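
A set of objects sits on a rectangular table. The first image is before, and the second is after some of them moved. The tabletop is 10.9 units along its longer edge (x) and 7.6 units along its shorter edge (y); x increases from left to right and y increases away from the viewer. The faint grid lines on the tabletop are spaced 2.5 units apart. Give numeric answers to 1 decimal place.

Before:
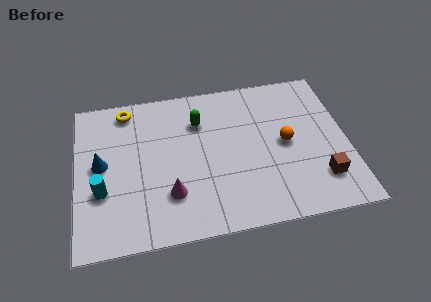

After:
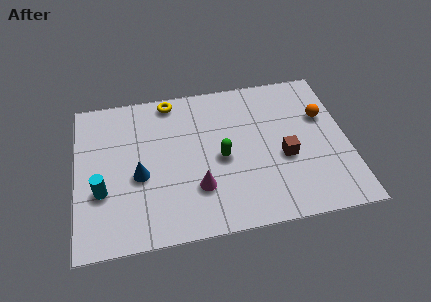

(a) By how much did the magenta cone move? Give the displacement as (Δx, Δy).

(1.1, 0.1)

The magenta cone was at about (3.7, 2.1) and moved to about (4.8, 2.2).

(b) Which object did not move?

the cyan cylinder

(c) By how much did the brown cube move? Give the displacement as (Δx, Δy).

(-1.4, 1.3)

The brown cube started near (9.7, 1.8) and ended near (8.3, 3.1).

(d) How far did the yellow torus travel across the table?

1.8

The yellow torus moved from about (2.1, 6.6) to (3.9, 6.8), a distance of √(1.8² + 0.2²) ≈ 1.8.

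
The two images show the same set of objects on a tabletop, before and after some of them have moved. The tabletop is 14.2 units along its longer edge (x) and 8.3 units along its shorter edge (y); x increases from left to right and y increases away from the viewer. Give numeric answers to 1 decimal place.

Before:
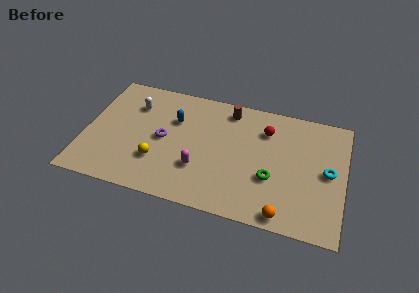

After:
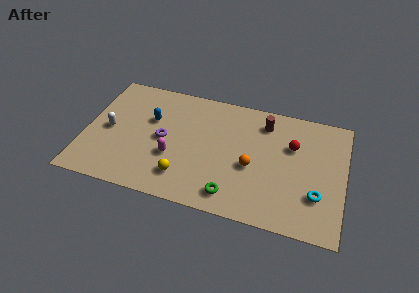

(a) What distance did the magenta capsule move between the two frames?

1.6

From (6.4, 2.6) to (4.9, 3.0), the magenta capsule covered √(1.5² + 0.4²) ≈ 1.6 units.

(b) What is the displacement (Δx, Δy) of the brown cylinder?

(2.0, -0.4)

The brown cylinder started near (7.7, 7.1) and ended near (9.7, 6.7).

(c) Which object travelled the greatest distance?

the orange sphere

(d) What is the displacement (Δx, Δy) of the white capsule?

(-1.2, -2.1)

The white capsule was at about (2.5, 6.1) and moved to about (1.3, 4.0).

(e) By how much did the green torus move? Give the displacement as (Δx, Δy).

(-2.0, -1.7)

The green torus was at about (10.3, 3.0) and moved to about (8.3, 1.3).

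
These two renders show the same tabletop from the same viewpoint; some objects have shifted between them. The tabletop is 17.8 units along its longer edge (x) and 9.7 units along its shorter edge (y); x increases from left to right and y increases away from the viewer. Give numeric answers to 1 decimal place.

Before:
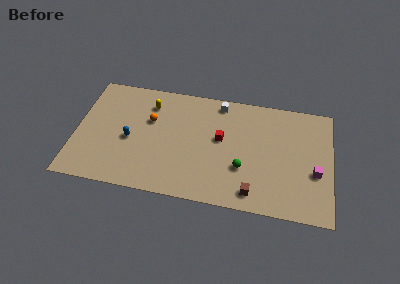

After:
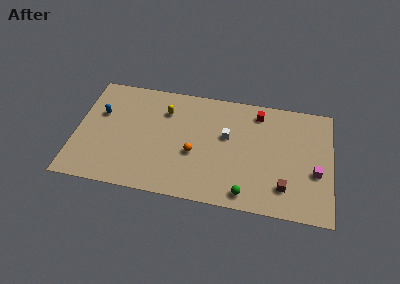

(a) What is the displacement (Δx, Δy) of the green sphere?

(0.3, -2.1)

From the two frames, the green sphere sits at roughly (11.7, 3.3) before and (12.0, 1.2) after.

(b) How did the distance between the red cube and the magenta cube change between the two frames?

-0.8

The distance was about 6.8 in the first image and 6.0 in the second, so they moved 0.8 units closer together.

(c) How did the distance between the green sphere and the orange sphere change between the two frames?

-2.6

Before: roughly 7.2 units apart; after: 4.6. That's 2.6 units closer together.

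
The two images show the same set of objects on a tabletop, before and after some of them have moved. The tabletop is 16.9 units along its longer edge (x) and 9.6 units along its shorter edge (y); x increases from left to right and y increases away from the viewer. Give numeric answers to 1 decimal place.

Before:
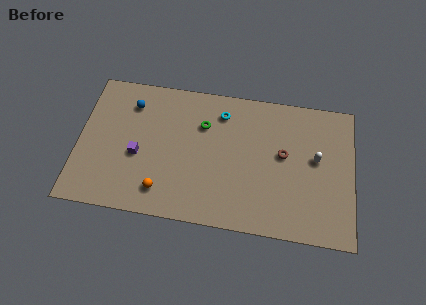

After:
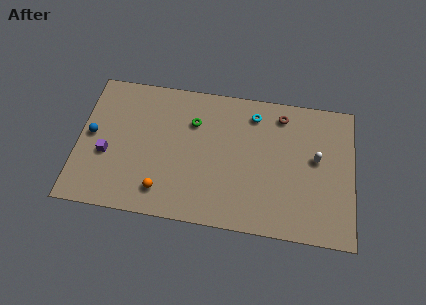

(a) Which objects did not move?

the orange sphere and the white capsule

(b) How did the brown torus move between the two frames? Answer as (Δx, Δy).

(-0.2, 2.7)

The brown torus started near (12.6, 5.4) and ended near (12.4, 8.1).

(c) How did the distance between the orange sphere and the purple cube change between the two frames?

+1.3

Before: roughly 2.7 units apart; after: 4.0. That's 1.3 units further apart.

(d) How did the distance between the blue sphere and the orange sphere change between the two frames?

-0.6

Before: roughly 6.1 units apart; after: 5.5. That's 0.6 units closer together.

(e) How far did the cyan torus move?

2.0

The cyan torus moved from about (8.7, 7.7) to (10.7, 7.9), a distance of √(2.0² + 0.2²) ≈ 2.0.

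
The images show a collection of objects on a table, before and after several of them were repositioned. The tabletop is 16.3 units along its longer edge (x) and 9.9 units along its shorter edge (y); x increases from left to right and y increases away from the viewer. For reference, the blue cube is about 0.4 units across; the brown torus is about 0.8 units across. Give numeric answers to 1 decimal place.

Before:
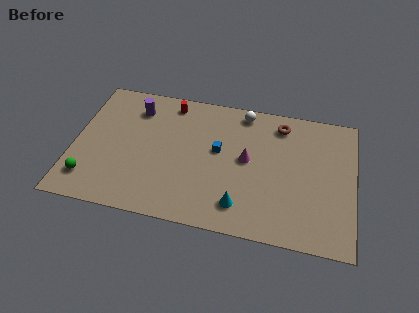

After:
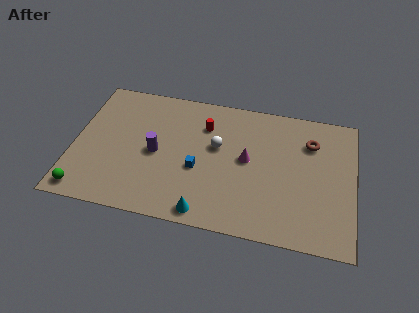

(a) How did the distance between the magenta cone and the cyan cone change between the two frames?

+1.4

They were about 3.4 units apart before and 4.8 after — 1.4 units further apart.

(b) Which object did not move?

the magenta cone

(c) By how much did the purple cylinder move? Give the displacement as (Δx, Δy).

(1.4, -3.1)

From the two frames, the purple cylinder sits at roughly (3.4, 7.8) before and (4.8, 4.7) after.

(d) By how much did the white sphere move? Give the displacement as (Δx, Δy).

(-1.4, -2.9)

From the two frames, the white sphere sits at roughly (9.7, 8.8) before and (8.3, 5.9) after.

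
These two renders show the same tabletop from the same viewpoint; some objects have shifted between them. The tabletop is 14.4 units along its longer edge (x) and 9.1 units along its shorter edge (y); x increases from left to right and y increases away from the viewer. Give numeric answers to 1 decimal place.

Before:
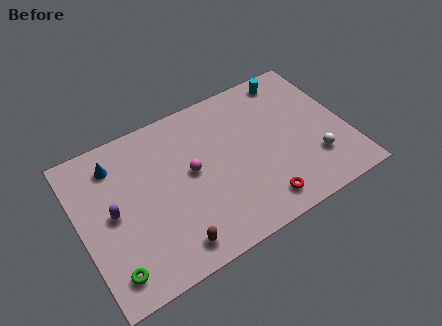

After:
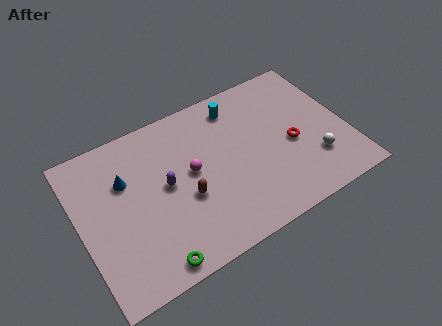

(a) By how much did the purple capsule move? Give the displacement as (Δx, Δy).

(2.9, 0.2)

From the two frames, the purple capsule sits at roughly (1.7, 4.6) before and (4.6, 4.8) after.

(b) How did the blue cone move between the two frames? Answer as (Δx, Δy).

(0.4, -1.2)

The blue cone started near (2.2, 7.3) and ended near (2.6, 6.1).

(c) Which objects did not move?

the white sphere and the magenta sphere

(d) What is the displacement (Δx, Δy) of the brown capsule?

(1.1, 2.3)

The brown capsule was at about (4.4, 1.3) and moved to about (5.5, 3.6).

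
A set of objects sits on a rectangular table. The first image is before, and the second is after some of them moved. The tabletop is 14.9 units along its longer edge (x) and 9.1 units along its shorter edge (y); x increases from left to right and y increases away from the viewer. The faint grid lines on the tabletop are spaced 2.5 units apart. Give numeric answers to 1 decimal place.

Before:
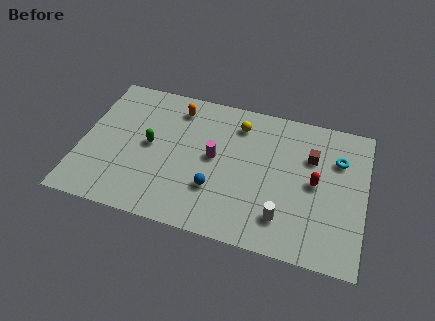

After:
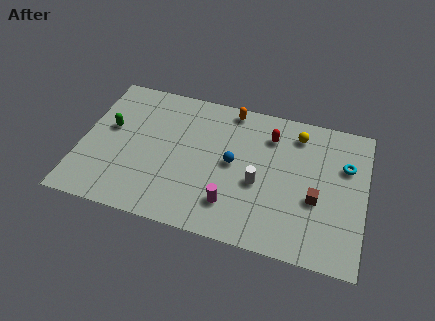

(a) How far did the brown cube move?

2.6

The brown cube moved from about (12.0, 6.2) to (12.4, 3.6), a distance of √(0.4² + 2.6²) ≈ 2.6.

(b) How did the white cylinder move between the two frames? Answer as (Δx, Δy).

(-1.4, 1.8)

The white cylinder started near (10.8, 2.0) and ended near (9.4, 3.8).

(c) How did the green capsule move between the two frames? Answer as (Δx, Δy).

(-2.2, 0.6)

From the two frames, the green capsule sits at roughly (3.6, 4.7) before and (1.4, 5.3) after.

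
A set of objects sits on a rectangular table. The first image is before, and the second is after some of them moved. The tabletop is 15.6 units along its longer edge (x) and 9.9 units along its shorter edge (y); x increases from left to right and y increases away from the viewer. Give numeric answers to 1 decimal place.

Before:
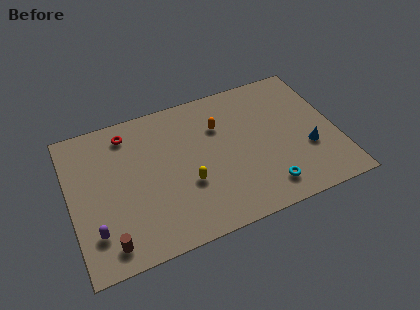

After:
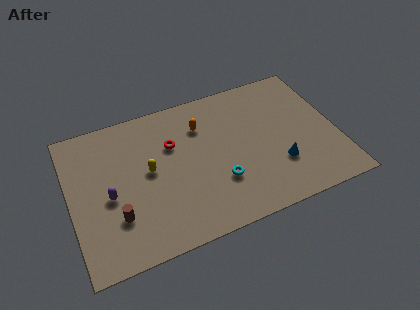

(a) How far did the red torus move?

3.0

From (3.6, 8.3) to (6.1, 6.6), the red torus covered √(2.5² + 1.7²) ≈ 3.0 units.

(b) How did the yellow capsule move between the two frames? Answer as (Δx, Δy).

(-2.1, 1.7)

The yellow capsule was at about (6.7, 3.6) and moved to about (4.6, 5.3).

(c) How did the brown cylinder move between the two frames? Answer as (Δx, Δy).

(0.6, 1.5)

The brown cylinder was at about (1.9, 1.4) and moved to about (2.5, 2.9).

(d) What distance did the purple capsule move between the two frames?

2.2

The purple capsule moved from about (1.2, 2.4) to (2.2, 4.4), a distance of √(1.0² + 2.0²) ≈ 2.2.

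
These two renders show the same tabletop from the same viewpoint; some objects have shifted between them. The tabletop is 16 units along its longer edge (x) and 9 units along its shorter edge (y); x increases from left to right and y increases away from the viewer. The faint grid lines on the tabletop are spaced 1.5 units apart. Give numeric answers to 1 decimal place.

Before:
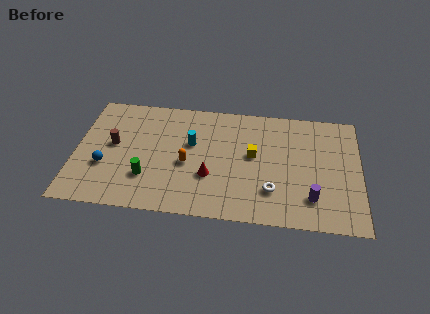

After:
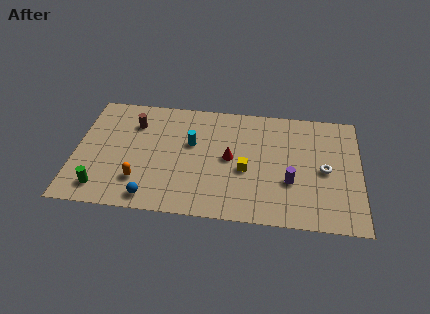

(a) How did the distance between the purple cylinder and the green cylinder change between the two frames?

+1.4

Before: roughly 9.2 units apart; after: 10.6. That's 1.4 units further apart.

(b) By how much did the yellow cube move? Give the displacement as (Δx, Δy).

(-0.4, -1.2)

The yellow cube started near (10.0, 5.0) and ended near (9.6, 3.8).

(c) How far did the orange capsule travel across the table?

3.1

From (6.3, 3.9) to (3.7, 2.3), the orange capsule covered √(2.6² + 1.6²) ≈ 3.1 units.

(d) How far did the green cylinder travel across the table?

2.7

The green cylinder was near (4.1, 2.6) before and (1.6, 1.5) after, so it travelled √(2.5² + 1.1²) ≈ 2.7 units.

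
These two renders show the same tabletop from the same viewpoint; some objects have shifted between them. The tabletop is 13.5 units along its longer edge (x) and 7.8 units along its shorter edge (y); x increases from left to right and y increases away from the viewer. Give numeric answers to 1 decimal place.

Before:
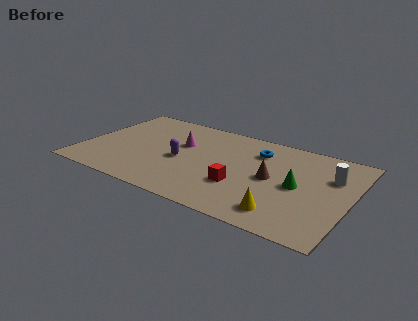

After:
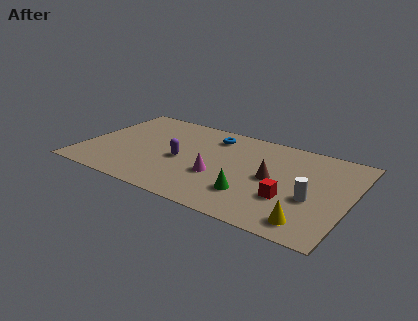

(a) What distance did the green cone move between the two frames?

2.7

The green cone was near (10.9, 3.8) before and (8.8, 2.1) after, so it travelled √(2.1² + 1.7²) ≈ 2.7 units.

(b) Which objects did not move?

the brown cone and the purple capsule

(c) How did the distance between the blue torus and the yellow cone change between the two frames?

+2.7

The distance was about 4.9 in the first image and 7.6 in the second, so they moved 2.7 units further apart.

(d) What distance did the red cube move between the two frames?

2.4

The red cube moved from about (8.2, 2.6) to (10.6, 2.6), a distance of √(2.4² + 0.0²) ≈ 2.4.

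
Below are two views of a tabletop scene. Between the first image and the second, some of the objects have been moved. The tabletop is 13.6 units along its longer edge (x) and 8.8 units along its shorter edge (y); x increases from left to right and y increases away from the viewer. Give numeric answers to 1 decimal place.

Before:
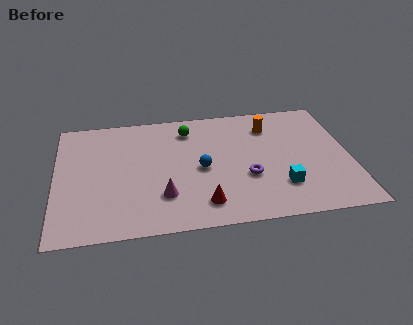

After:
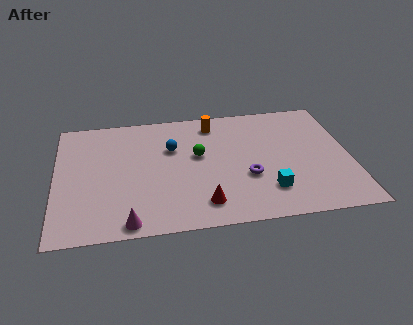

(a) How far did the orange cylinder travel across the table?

2.7

The orange cylinder was near (10.0, 6.8) before and (7.4, 7.4) after, so it travelled √(2.6² + 0.6²) ≈ 2.7 units.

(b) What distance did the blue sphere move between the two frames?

2.1

From (6.7, 4.1) to (5.4, 5.8), the blue sphere covered √(1.3² + 1.7²) ≈ 2.1 units.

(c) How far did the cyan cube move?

0.6

From (10.3, 2.3) to (9.7, 2.1), the cyan cube covered √(0.6² + 0.2²) ≈ 0.6 units.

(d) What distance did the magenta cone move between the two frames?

2.3

The magenta cone moved from about (4.9, 2.4) to (3.3, 0.8), a distance of √(1.6² + 1.6²) ≈ 2.3.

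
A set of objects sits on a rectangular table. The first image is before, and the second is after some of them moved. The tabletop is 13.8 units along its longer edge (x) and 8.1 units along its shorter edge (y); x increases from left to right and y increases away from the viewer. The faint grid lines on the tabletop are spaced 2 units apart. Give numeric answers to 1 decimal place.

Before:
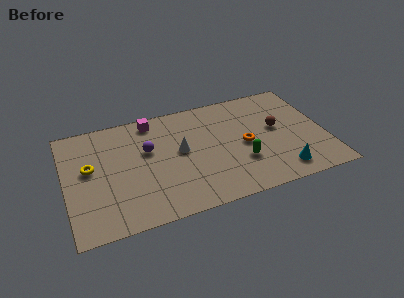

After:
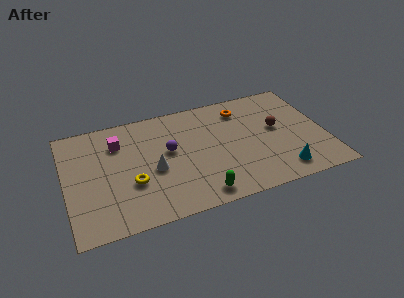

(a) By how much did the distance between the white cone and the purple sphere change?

-0.4

They were about 1.8 units apart before and 1.4 after — 0.4 units closer together.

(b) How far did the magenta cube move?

2.2

The magenta cube was near (4.8, 7.1) before and (2.9, 6.0) after, so it travelled √(1.9² + 1.1²) ≈ 2.2 units.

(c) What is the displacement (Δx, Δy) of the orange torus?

(0.1, 2.7)

The orange torus was at about (9.5, 3.8) and moved to about (9.6, 6.5).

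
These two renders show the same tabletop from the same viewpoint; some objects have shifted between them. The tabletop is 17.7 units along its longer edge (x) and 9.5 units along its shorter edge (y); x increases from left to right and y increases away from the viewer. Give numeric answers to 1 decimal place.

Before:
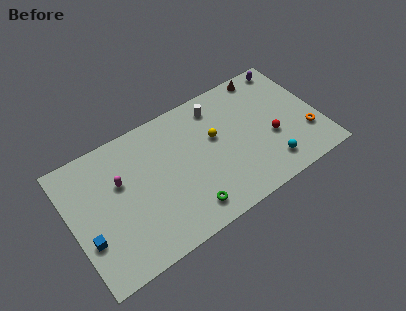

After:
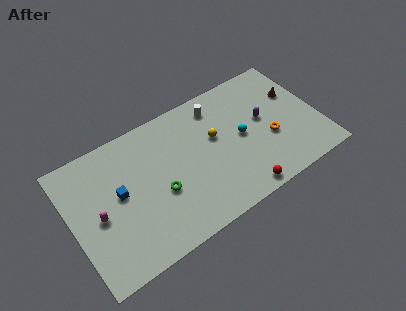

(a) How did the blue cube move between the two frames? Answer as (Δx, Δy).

(2.5, 2.0)

From the two frames, the blue cube sits at roughly (0.9, 3.2) before and (3.4, 5.2) after.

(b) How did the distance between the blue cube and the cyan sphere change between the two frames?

-4.1

Before: roughly 12.9 units apart; after: 8.8. That's 4.1 units closer together.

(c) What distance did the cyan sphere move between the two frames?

3.4

The cyan sphere was near (13.7, 1.8) before and (12.2, 4.8) after, so it travelled √(1.5² + 3.0²) ≈ 3.4 units.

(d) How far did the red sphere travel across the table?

4.0

The red sphere moved from about (14.2, 3.7) to (11.4, 0.9), a distance of √(2.8² + 2.8²) ≈ 4.0.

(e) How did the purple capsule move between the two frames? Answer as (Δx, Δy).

(-2.4, -3.2)

The purple capsule started near (16.3, 8.5) and ended near (13.9, 5.3).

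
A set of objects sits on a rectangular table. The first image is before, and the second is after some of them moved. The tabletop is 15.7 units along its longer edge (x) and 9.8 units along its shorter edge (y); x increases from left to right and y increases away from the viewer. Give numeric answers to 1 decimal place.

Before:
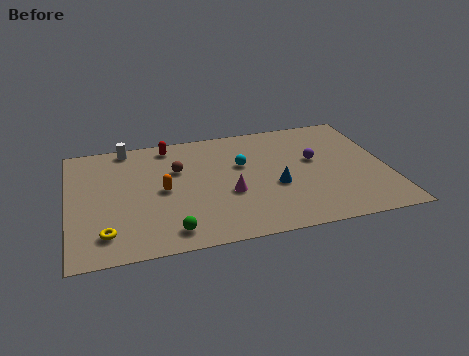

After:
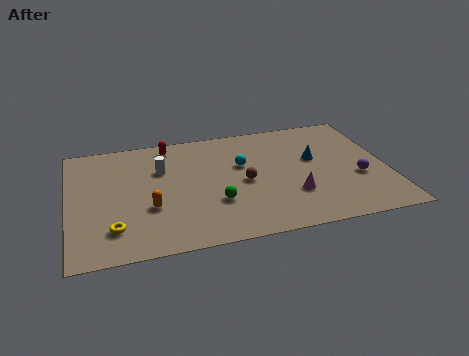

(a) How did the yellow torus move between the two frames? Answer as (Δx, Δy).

(0.4, 0.3)

The yellow torus was at about (1.7, 1.9) and moved to about (2.1, 2.2).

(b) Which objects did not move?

the red capsule and the cyan sphere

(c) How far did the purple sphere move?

2.8

From (12.2, 5.7) to (14.2, 3.7), the purple sphere covered √(2.0² + 2.0²) ≈ 2.8 units.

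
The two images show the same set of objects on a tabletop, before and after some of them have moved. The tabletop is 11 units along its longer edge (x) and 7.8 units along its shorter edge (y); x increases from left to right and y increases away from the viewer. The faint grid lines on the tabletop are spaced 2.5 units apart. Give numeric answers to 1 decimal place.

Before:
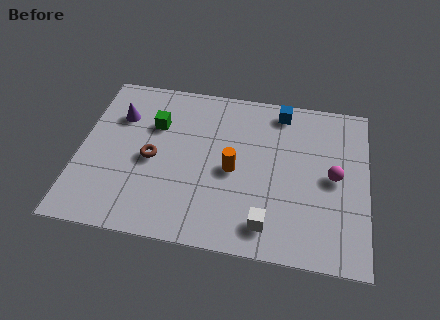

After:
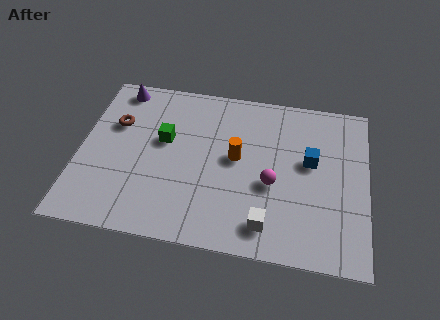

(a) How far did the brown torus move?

2.1

The brown torus was near (2.8, 3.6) before and (1.3, 5.1) after, so it travelled √(1.5² + 1.5²) ≈ 2.1 units.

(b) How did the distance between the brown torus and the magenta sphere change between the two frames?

-0.5

The distance was about 6.9 in the first image and 6.4 in the second, so they moved 0.5 units closer together.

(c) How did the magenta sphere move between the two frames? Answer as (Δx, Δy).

(-2.3, -0.7)

The magenta sphere started near (9.7, 3.9) and ended near (7.4, 3.2).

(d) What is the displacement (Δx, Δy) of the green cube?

(0.4, -0.7)

The green cube started near (2.8, 5.3) and ended near (3.2, 4.6).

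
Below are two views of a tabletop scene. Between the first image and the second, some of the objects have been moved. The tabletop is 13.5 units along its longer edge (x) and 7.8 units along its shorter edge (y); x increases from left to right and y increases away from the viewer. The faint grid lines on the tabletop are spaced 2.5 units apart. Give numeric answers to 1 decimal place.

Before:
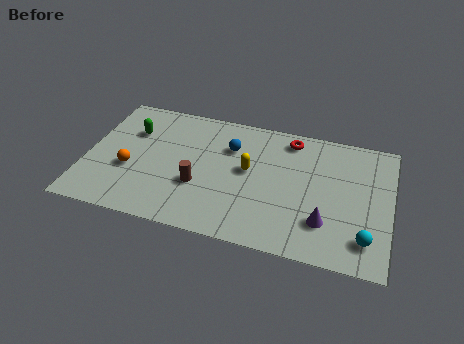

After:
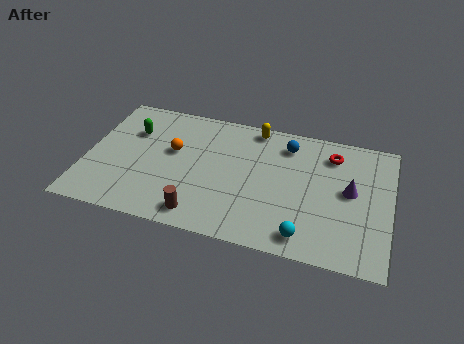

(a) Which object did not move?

the green capsule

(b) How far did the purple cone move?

2.3

The purple cone was near (10.7, 2.1) before and (11.7, 4.2) after, so it travelled √(1.0² + 2.1²) ≈ 2.3 units.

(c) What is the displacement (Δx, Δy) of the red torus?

(1.9, -0.5)

The red torus started near (8.9, 6.7) and ended near (10.8, 6.2).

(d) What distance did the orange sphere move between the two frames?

2.4

The orange sphere moved from about (2.0, 3.0) to (3.8, 4.6), a distance of √(1.8² + 1.6²) ≈ 2.4.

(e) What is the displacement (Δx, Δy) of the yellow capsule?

(0.1, 2.7)

The yellow capsule started near (7.2, 4.3) and ended near (7.3, 7.0).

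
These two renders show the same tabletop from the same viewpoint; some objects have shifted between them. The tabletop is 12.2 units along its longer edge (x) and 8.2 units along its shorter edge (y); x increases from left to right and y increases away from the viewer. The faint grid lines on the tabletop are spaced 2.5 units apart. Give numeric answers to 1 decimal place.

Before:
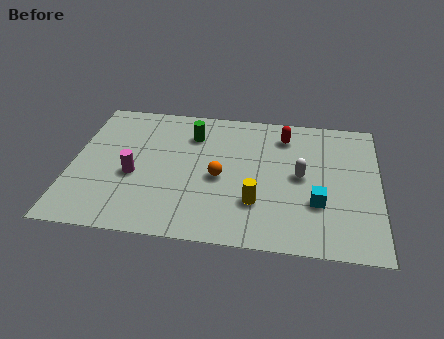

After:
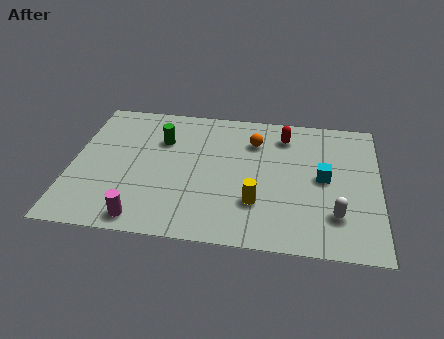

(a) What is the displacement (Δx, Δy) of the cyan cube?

(0.2, 1.5)

The cyan cube was at about (9.8, 2.7) and moved to about (10.0, 4.2).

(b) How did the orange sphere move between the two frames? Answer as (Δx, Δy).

(1.3, 2.4)

From the two frames, the orange sphere sits at roughly (5.9, 3.7) before and (7.2, 6.1) after.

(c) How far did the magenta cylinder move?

2.5

The magenta cylinder moved from about (2.5, 3.4) to (3.0, 0.9), a distance of √(0.5² + 2.5²) ≈ 2.5.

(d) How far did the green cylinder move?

1.3

From (4.7, 6.2) to (3.5, 5.7), the green cylinder covered √(1.2² + 0.5²) ≈ 1.3 units.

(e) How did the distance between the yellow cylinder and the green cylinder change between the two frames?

+0.4

They were about 4.7 units apart before and 5.1 after — 0.4 units further apart.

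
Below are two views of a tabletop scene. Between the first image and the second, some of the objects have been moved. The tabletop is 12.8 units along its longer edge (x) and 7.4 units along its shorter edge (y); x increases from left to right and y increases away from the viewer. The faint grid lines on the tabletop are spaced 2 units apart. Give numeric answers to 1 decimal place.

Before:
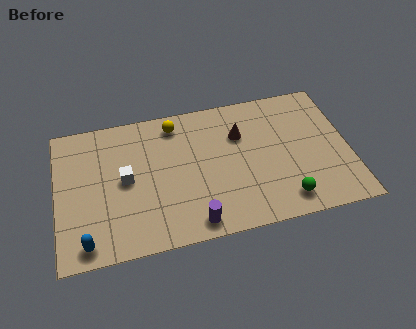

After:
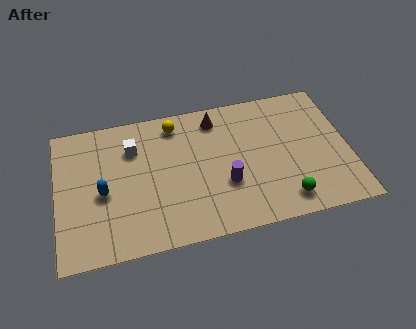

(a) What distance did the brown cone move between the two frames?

1.5

The brown cone was near (8.1, 5.1) before and (7.1, 6.2) after, so it travelled √(1.0² + 1.1²) ≈ 1.5 units.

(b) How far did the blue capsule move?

2.5

The blue capsule moved from about (1.2, 0.9) to (2.0, 3.3), a distance of √(0.8² + 2.4²) ≈ 2.5.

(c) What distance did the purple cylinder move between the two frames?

2.3

From (5.8, 0.9) to (7.3, 2.6), the purple cylinder covered √(1.5² + 1.7²) ≈ 2.3 units.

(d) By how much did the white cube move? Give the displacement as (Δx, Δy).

(0.4, 1.6)

The white cube started near (3.0, 3.8) and ended near (3.4, 5.4).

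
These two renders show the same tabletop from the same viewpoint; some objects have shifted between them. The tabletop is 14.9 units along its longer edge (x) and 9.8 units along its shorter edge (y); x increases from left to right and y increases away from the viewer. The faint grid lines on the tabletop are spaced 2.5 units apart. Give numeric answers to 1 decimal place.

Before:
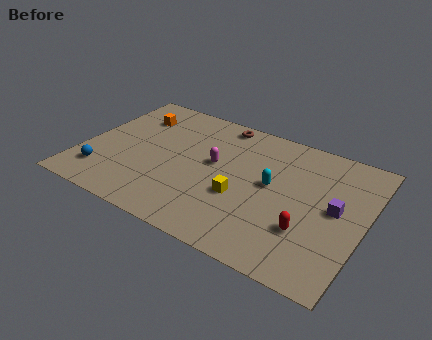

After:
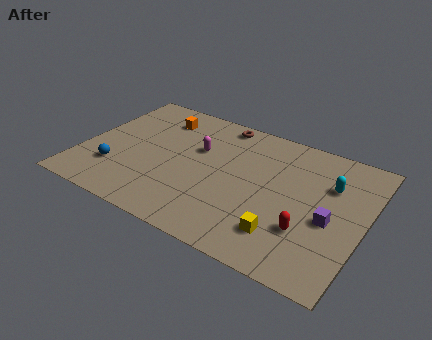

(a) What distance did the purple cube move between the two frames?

0.9

The purple cube moved from about (13.4, 5.1) to (13.2, 4.2), a distance of √(0.2² + 0.9²) ≈ 0.9.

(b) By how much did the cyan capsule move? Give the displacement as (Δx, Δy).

(2.9, 1.4)

The cyan capsule started near (10.0, 5.3) and ended near (12.9, 6.7).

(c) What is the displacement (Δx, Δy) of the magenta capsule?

(-1.0, 0.7)

From the two frames, the magenta capsule sits at roughly (6.9, 5.5) before and (5.9, 6.2) after.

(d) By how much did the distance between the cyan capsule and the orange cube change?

+1.4

The distance was about 8.1 in the first image and 9.5 in the second, so they moved 1.4 units further apart.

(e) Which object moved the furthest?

the cyan capsule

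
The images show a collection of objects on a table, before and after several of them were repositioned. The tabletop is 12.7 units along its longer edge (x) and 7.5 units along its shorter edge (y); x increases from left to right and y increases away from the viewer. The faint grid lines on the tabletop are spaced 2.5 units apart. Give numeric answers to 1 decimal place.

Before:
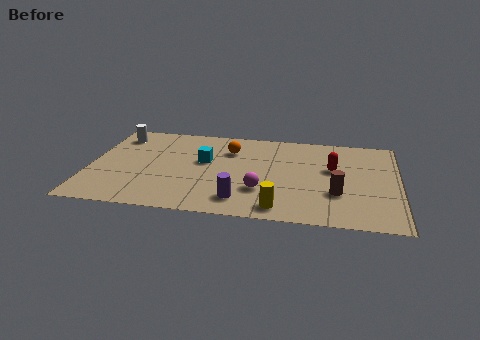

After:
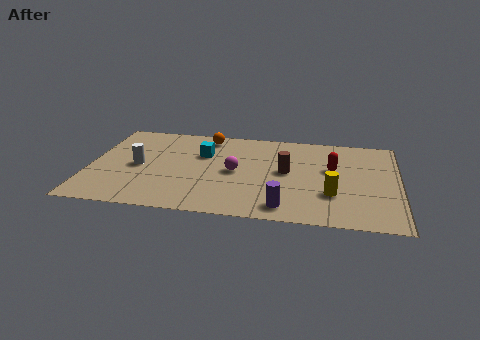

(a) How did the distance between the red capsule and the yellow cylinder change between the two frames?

-2.0

They were about 4.1 units apart before and 2.1 after — 2.0 units closer together.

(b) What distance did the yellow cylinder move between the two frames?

2.5

From (7.9, 1.0) to (10.0, 2.4), the yellow cylinder covered √(2.1² + 1.4²) ≈ 2.5 units.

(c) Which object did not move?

the red capsule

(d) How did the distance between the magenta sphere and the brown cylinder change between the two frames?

-1.0

The distance was about 3.1 in the first image and 2.1 in the second, so they moved 1.0 units closer together.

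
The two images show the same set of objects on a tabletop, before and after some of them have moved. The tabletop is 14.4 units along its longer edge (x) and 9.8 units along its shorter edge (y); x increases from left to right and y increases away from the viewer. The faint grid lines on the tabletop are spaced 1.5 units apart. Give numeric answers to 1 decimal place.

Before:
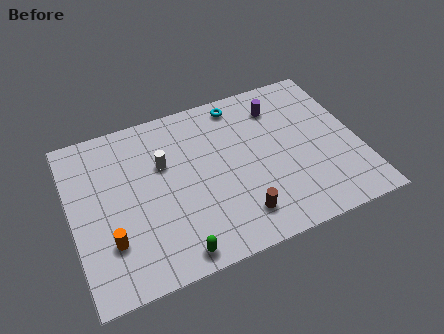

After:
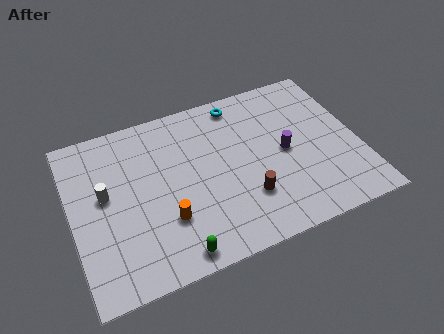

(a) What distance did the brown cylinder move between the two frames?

1.0

From (8.0, 1.9) to (8.5, 2.8), the brown cylinder covered √(0.5² + 0.9²) ≈ 1.0 units.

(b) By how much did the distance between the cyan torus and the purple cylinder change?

+2.1

Before: roughly 2.1 units apart; after: 4.2. That's 2.1 units further apart.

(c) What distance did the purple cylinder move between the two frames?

2.9

The purple cylinder was near (10.7, 7.7) before and (10.7, 4.8) after, so it travelled √(0.0² + 2.9²) ≈ 2.9 units.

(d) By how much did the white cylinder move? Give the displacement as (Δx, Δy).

(-3.0, -0.8)

The white cylinder started near (4.7, 6.3) and ended near (1.7, 5.5).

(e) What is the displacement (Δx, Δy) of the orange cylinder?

(2.8, 0.2)

The orange cylinder started near (1.7, 2.8) and ended near (4.5, 3.0).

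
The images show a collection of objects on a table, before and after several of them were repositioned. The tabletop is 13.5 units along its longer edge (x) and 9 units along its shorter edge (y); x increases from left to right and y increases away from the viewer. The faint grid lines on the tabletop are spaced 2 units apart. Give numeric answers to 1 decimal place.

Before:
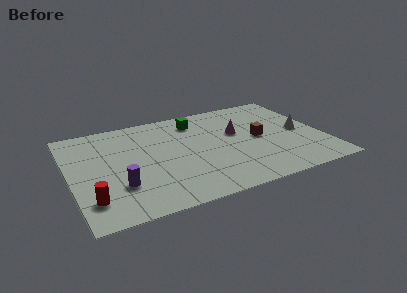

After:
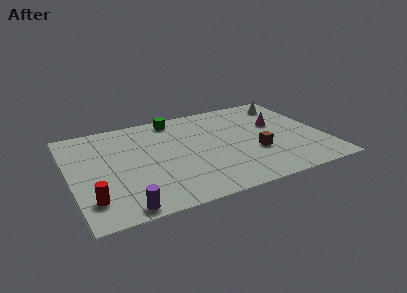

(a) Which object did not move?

the red cylinder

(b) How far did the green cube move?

1.3

The green cube was near (7.0, 7.3) before and (5.9, 7.9) after, so it travelled √(1.1² + 0.6²) ≈ 1.3 units.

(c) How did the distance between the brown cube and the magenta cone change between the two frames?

+1.3

Before: roughly 1.4 units apart; after: 2.7. That's 1.3 units further apart.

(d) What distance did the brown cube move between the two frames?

1.4

The brown cube moved from about (10.1, 4.5) to (9.7, 3.2), a distance of √(0.4² + 1.3²) ≈ 1.4.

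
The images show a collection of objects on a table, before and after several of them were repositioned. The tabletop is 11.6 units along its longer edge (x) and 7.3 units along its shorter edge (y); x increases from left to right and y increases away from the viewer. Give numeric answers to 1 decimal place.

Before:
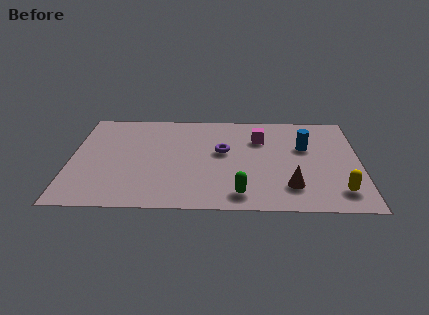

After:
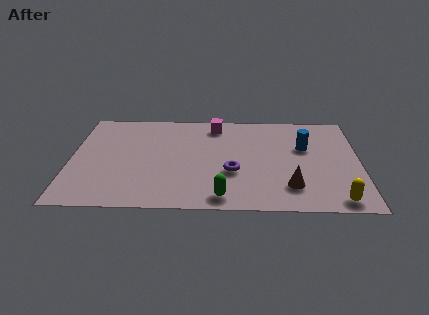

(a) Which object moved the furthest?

the magenta cube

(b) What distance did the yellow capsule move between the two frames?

0.6

The yellow capsule moved from about (10.7, 1.4) to (10.6, 0.8), a distance of √(0.1² + 0.6²) ≈ 0.6.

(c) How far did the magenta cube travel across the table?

2.1

From (7.6, 5.2) to (5.8, 6.2), the magenta cube covered √(1.8² + 1.0²) ≈ 2.1 units.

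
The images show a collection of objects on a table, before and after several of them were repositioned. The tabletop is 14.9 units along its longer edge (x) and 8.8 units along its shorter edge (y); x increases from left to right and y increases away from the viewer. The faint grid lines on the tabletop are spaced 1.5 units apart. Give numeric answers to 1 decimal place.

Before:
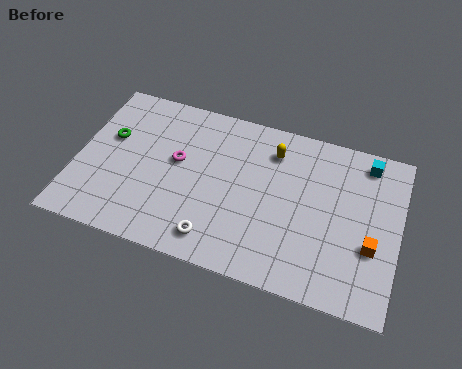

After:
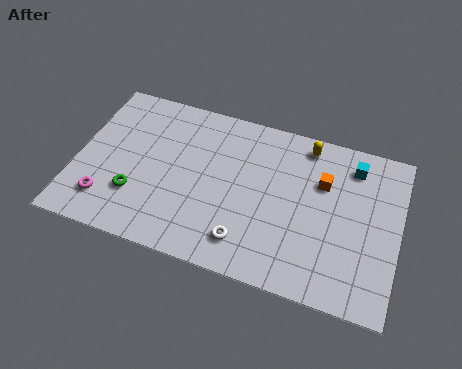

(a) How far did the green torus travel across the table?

3.2

The green torus moved from about (1.4, 5.4) to (2.9, 2.6), a distance of √(1.5² + 2.8²) ≈ 3.2.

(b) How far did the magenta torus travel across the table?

4.3

The magenta torus moved from about (4.6, 5.0) to (1.6, 1.9), a distance of √(3.0² + 3.1²) ≈ 4.3.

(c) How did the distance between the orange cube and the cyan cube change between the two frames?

-2.6

They were about 4.4 units apart before and 1.8 after — 2.6 units closer together.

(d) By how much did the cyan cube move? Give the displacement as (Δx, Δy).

(-0.6, -0.4)

From the two frames, the cyan cube sits at roughly (13.2, 7.6) before and (12.6, 7.2) after.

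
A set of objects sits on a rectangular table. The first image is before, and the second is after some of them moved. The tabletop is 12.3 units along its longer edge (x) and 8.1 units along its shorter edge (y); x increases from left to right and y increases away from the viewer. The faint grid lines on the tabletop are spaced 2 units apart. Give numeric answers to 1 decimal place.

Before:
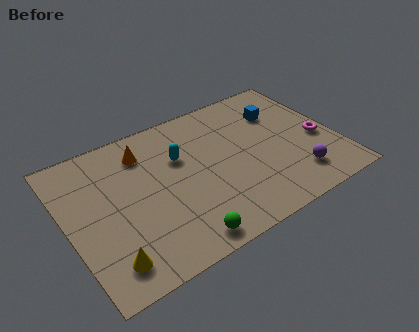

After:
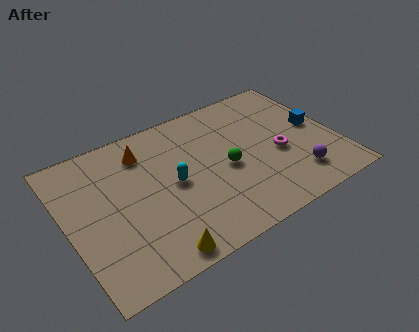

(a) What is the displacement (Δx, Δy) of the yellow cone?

(2.0, -0.6)

The yellow cone was at about (1.4, 1.4) and moved to about (3.4, 0.8).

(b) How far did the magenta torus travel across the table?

1.9

From (11.5, 3.4) to (9.6, 3.4), the magenta torus covered √(1.9² + 0.0²) ≈ 1.9 units.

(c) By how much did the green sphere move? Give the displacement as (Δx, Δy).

(2.6, 2.8)

The green sphere started near (4.6, 0.9) and ended near (7.2, 3.7).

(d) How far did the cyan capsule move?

1.4

The cyan capsule moved from about (5.3, 5.3) to (4.8, 4.0), a distance of √(0.5² + 1.3²) ≈ 1.4.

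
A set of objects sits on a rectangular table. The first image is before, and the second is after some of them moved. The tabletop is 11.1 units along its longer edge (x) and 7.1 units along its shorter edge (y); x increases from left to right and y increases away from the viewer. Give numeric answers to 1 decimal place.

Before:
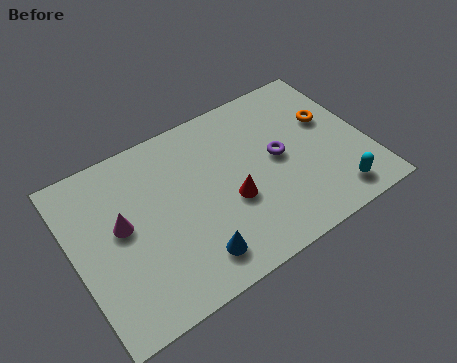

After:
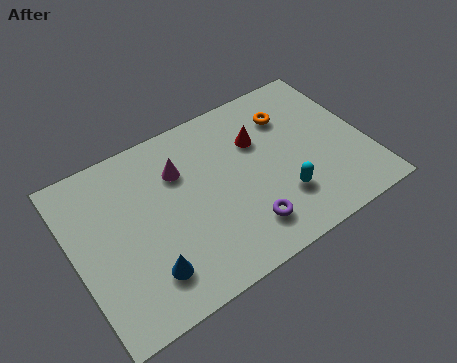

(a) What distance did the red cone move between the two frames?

2.4

From (5.8, 2.8) to (7.2, 4.8), the red cone covered √(1.4² + 2.0²) ≈ 2.4 units.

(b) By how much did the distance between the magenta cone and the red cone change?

-1.1

The distance was about 4.1 in the first image and 3.0 in the second, so they moved 1.1 units closer together.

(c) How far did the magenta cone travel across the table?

2.6

From (1.8, 3.9) to (4.2, 5.0), the magenta cone covered √(2.4² + 1.1²) ≈ 2.6 units.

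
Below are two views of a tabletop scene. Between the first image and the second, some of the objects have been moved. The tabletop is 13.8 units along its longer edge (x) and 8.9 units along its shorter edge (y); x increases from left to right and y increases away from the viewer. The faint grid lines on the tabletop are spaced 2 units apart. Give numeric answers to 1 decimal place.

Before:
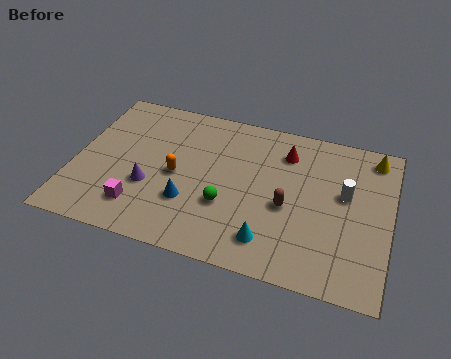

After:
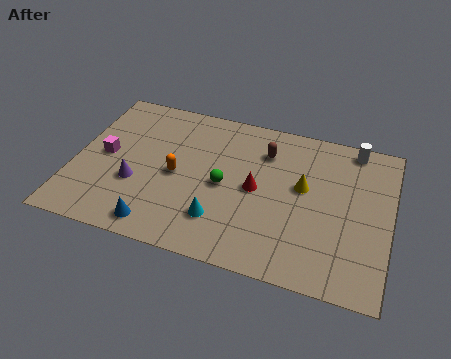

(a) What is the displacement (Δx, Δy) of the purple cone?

(-0.6, 0.0)

The purple cone started near (3.4, 3.2) and ended near (2.8, 3.2).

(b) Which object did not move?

the orange capsule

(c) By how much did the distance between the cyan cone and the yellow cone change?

-2.8

Before: roughly 7.3 units apart; after: 4.5. That's 2.8 units closer together.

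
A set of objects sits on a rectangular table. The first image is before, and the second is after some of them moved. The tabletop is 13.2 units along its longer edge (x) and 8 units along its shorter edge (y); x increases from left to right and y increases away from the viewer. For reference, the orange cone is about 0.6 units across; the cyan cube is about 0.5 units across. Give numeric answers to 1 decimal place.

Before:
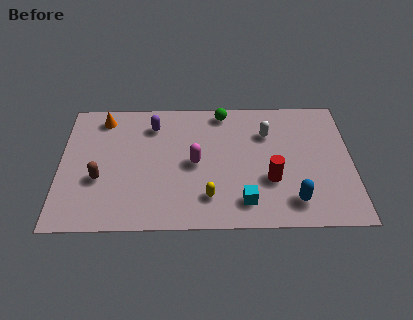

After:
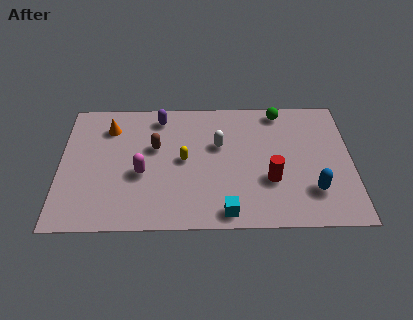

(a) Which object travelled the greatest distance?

the brown capsule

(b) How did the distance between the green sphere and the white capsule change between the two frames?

+1.1

They were about 2.4 units apart before and 3.5 after — 1.1 units further apart.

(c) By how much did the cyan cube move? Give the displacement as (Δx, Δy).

(-0.8, -0.6)

The cyan cube started near (8.3, 1.5) and ended near (7.5, 0.9).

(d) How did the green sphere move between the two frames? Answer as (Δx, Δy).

(2.6, 0.0)

From the two frames, the green sphere sits at roughly (7.4, 7.1) before and (10.0, 7.1) after.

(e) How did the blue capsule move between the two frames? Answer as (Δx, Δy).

(0.9, 0.6)

The blue capsule started near (10.5, 1.5) and ended near (11.4, 2.1).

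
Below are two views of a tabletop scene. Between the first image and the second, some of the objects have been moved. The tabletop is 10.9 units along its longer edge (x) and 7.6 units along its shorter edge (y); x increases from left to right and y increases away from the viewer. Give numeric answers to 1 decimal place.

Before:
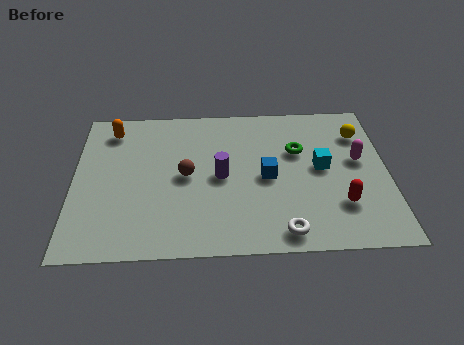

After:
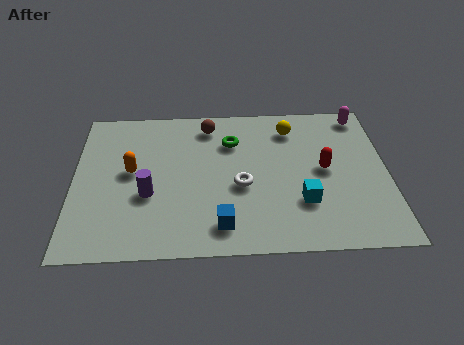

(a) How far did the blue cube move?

2.8

The blue cube was near (6.7, 3.6) before and (5.1, 1.3) after, so it travelled √(1.6² + 2.3²) ≈ 2.8 units.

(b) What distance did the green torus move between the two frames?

2.4

From (7.8, 4.9) to (5.5, 5.5), the green torus covered √(2.3² + 0.6²) ≈ 2.4 units.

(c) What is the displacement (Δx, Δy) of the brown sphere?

(0.8, 2.6)

From the two frames, the brown sphere sits at roughly (3.9, 3.8) before and (4.7, 6.4) after.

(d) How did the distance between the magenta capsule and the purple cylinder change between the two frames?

+3.6

Before: roughly 4.8 units apart; after: 8.4. That's 3.6 units further apart.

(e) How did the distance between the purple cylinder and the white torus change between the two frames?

-0.3

Before: roughly 3.5 units apart; after: 3.2. That's 0.3 units closer together.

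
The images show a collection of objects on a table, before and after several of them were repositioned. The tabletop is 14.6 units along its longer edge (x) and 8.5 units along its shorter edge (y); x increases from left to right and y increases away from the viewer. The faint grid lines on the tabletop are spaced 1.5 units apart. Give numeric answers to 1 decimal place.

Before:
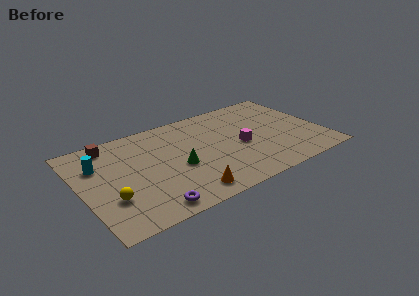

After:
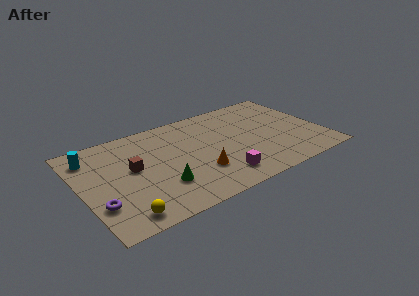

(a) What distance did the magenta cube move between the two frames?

2.8

The magenta cube was near (9.6, 3.8) before and (7.9, 1.6) after, so it travelled √(1.7² + 2.2²) ≈ 2.8 units.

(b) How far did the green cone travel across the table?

1.6

From (5.7, 3.6) to (4.5, 2.5), the green cone covered √(1.2² + 1.1²) ≈ 1.6 units.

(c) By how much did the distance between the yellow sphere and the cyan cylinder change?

+2.6

They were about 3.2 units apart before and 5.8 after — 2.6 units further apart.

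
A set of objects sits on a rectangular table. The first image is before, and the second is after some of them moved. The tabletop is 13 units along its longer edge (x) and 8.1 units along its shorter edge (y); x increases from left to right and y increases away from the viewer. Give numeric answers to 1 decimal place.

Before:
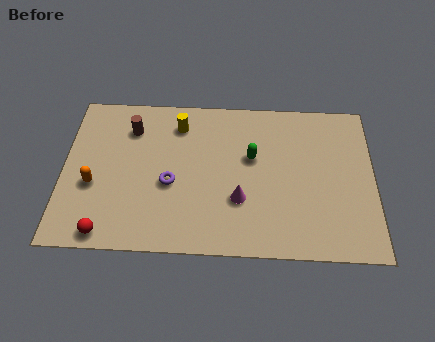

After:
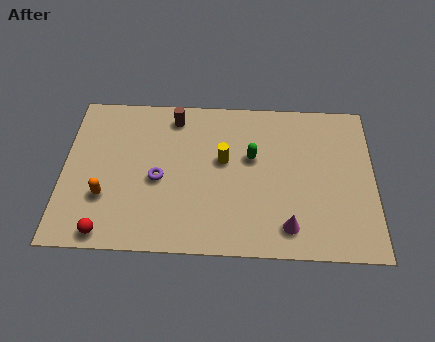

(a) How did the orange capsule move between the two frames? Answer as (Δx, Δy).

(0.5, -0.6)

From the two frames, the orange capsule sits at roughly (1.3, 3.2) before and (1.8, 2.6) after.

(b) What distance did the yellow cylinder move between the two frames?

2.6

The yellow cylinder was near (4.8, 6.5) before and (6.7, 4.7) after, so it travelled √(1.9² + 1.8²) ≈ 2.6 units.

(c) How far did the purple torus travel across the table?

0.5

From (4.5, 3.4) to (4.0, 3.6), the purple torus covered √(0.5² + 0.2²) ≈ 0.5 units.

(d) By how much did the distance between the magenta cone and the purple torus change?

+2.8

Before: roughly 3.0 units apart; after: 5.8. That's 2.8 units further apart.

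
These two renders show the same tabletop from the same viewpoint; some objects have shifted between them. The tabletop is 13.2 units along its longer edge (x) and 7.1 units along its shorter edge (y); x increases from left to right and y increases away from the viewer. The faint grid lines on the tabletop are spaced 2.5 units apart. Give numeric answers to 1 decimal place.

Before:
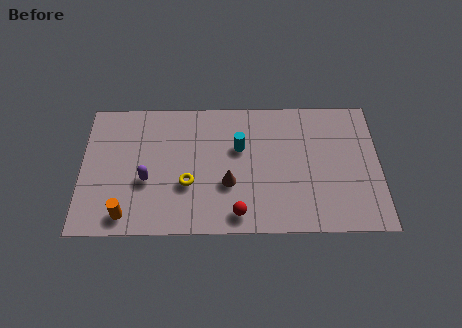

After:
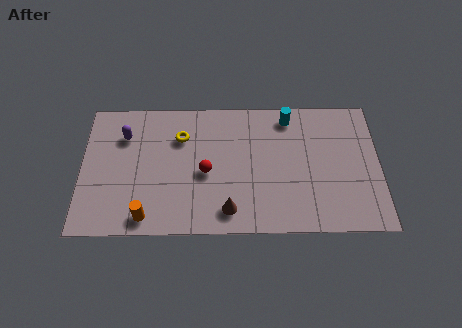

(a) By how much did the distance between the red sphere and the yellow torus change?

-0.5

Before: roughly 2.7 units apart; after: 2.2. That's 0.5 units closer together.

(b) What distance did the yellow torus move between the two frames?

2.5

The yellow torus was near (4.7, 2.6) before and (4.4, 5.1) after, so it travelled √(0.3² + 2.5²) ≈ 2.5 units.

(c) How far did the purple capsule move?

2.6

The purple capsule moved from about (2.9, 2.8) to (1.9, 5.2), a distance of √(1.0² + 2.4²) ≈ 2.6.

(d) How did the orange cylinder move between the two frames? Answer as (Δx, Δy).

(0.9, -0.1)

The orange cylinder was at about (2.0, 1.0) and moved to about (2.9, 0.9).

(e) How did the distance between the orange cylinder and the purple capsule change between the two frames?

+2.4

The distance was about 2.0 in the first image and 4.4 in the second, so they moved 2.4 units further apart.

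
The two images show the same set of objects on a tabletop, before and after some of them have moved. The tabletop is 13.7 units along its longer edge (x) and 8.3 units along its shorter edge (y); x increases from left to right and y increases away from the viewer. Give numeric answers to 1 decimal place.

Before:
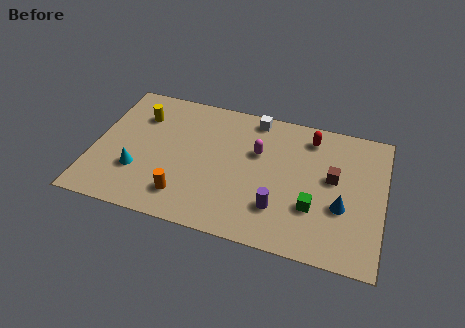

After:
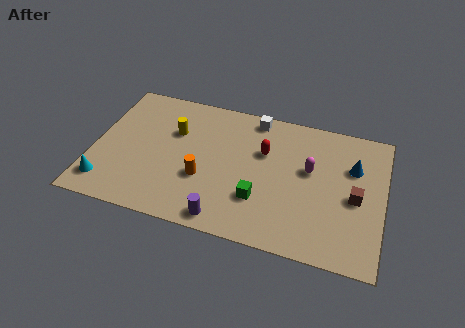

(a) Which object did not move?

the white cube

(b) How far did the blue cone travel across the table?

2.5

The blue cone moved from about (11.8, 3.1) to (12.2, 5.6), a distance of √(0.4² + 2.5²) ≈ 2.5.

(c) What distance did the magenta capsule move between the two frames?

2.5

From (7.7, 5.3) to (10.2, 4.9), the magenta capsule covered √(2.5² + 0.4²) ≈ 2.5 units.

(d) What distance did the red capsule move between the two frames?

2.6

The red capsule was near (10.1, 6.9) before and (8.0, 5.4) after, so it travelled √(2.1² + 1.5²) ≈ 2.6 units.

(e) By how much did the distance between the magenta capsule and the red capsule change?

-0.6

They were about 2.9 units apart before and 2.3 after — 0.6 units closer together.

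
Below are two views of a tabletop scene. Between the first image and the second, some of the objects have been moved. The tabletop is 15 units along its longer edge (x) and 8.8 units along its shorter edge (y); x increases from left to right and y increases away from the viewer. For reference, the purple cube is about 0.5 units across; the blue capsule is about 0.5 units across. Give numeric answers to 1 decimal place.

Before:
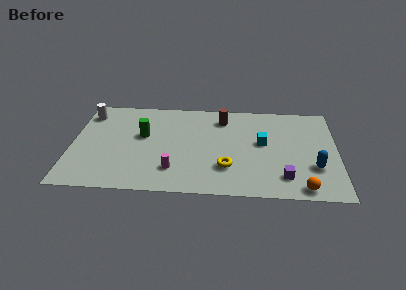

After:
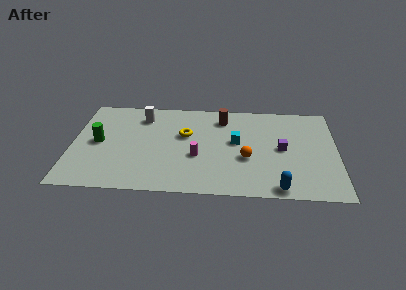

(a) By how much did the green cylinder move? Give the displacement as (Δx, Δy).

(-2.5, -0.8)

The green cylinder started near (4.0, 5.2) and ended near (1.5, 4.4).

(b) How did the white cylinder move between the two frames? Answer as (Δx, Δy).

(3.1, -0.1)

The white cylinder started near (0.8, 7.1) and ended near (3.9, 7.0).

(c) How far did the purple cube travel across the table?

2.6

The purple cube moved from about (12.0, 1.8) to (11.9, 4.4), a distance of √(0.1² + 2.6²) ≈ 2.6.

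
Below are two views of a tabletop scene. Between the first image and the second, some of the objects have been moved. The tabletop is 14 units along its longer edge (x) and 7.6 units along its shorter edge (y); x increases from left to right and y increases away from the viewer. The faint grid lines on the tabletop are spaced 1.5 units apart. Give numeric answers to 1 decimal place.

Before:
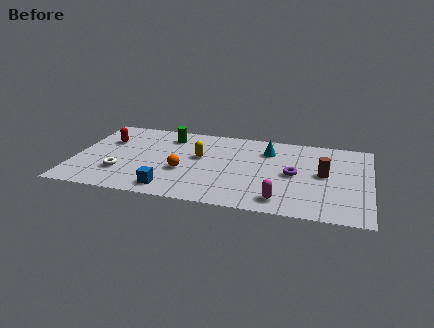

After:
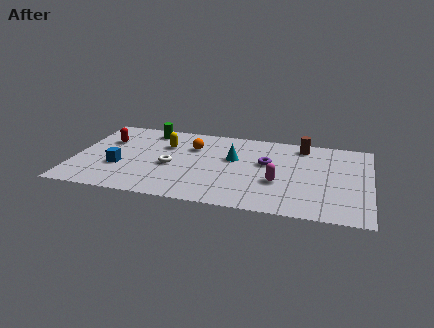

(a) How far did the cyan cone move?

1.9

From (9.1, 5.7) to (7.5, 4.6), the cyan cone covered √(1.6² + 1.1²) ≈ 1.9 units.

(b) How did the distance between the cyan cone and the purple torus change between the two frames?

-0.8

They were about 2.4 units apart before and 1.6 after — 0.8 units closer together.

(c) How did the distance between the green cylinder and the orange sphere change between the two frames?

-0.8

They were about 3.3 units apart before and 2.5 after — 0.8 units closer together.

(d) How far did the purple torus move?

1.5

The purple torus was near (10.4, 3.7) before and (9.1, 4.5) after, so it travelled √(1.3² + 0.8²) ≈ 1.5 units.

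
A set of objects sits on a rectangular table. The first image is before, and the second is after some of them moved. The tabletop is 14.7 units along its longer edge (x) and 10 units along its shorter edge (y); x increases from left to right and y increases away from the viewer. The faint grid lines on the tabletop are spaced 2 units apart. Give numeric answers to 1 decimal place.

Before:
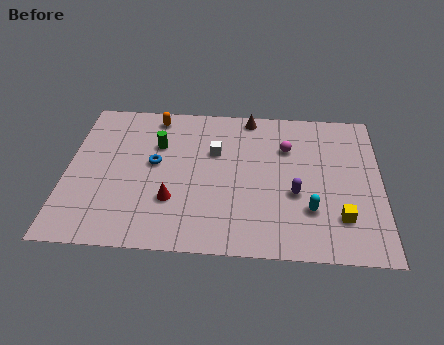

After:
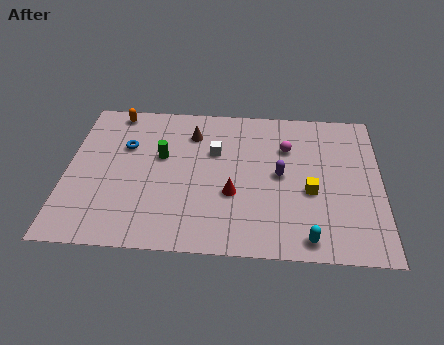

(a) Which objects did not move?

the white cube and the magenta sphere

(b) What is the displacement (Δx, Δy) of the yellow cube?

(-1.4, 1.6)

From the two frames, the yellow cube sits at roughly (12.8, 2.5) before and (11.4, 4.1) after.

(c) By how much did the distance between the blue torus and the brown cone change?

-2.4

They were about 5.7 units apart before and 3.3 after — 2.4 units closer together.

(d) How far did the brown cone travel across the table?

3.0

The brown cone moved from about (8.5, 9.1) to (5.8, 7.7), a distance of √(2.7² + 1.4²) ≈ 3.0.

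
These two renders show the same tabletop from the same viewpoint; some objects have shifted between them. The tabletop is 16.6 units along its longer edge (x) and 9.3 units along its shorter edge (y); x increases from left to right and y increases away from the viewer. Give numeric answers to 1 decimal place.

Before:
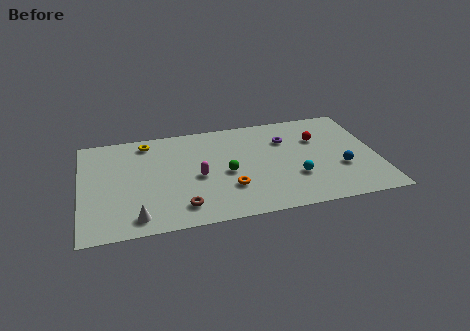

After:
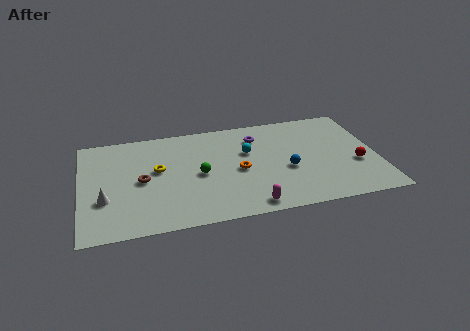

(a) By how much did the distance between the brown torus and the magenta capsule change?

+4.1

The distance was about 2.7 in the first image and 6.8 in the second, so they moved 4.1 units further apart.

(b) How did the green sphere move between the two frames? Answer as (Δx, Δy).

(-1.5, 0.2)

From the two frames, the green sphere sits at roughly (8.1, 4.2) before and (6.6, 4.4) after.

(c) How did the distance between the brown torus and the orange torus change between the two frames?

+2.5

Before: roughly 2.9 units apart; after: 5.4. That's 2.5 units further apart.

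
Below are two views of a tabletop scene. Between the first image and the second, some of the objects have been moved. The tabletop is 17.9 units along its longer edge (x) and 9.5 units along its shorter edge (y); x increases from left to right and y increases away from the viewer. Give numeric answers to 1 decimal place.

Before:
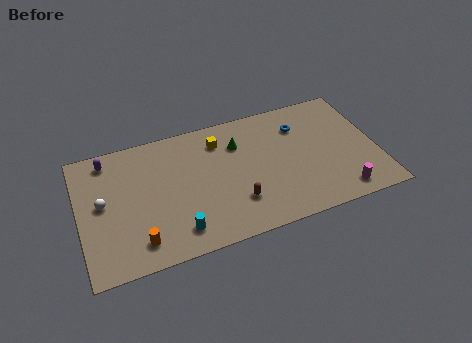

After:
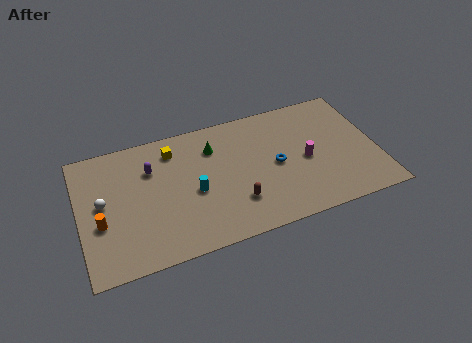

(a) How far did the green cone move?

1.5

The green cone moved from about (9.7, 6.9) to (8.2, 7.1), a distance of √(1.5² + 0.2²) ≈ 1.5.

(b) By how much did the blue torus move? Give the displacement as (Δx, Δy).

(-1.7, -2.5)

From the two frames, the blue torus sits at roughly (13.5, 7.1) before and (11.8, 4.6) after.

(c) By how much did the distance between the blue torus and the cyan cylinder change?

-4.6

They were about 9.6 units apart before and 5.0 after — 4.6 units closer together.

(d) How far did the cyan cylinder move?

2.8

The cyan cylinder was near (5.6, 1.7) before and (6.8, 4.2) after, so it travelled √(1.2² + 2.5²) ≈ 2.8 units.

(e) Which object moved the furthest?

the magenta cylinder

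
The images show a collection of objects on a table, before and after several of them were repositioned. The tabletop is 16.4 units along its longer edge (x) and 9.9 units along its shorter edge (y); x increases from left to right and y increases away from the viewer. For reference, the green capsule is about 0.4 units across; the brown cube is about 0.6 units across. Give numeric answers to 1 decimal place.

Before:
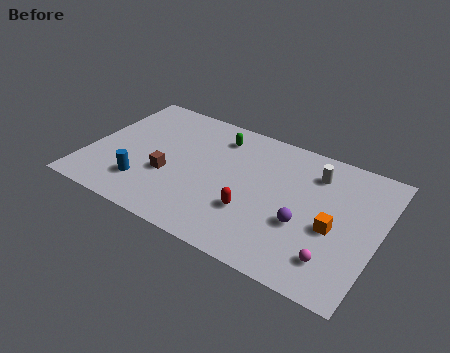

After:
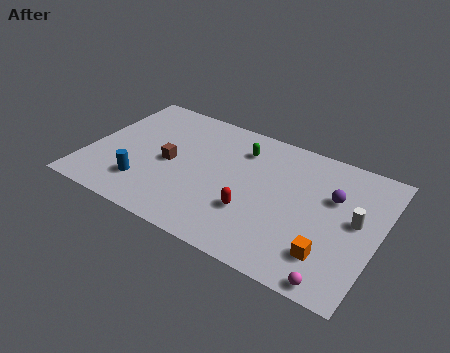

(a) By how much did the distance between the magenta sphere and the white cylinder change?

-1.4

They were about 5.9 units apart before and 4.5 after — 1.4 units closer together.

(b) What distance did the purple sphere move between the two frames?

3.0

From (12.4, 3.7) to (13.7, 6.4), the purple sphere covered √(1.3² + 2.7²) ≈ 3.0 units.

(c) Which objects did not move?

the blue cylinder and the red capsule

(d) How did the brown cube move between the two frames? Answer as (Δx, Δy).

(-0.1, 1.0)

The brown cube was at about (4.7, 3.7) and moved to about (4.6, 4.7).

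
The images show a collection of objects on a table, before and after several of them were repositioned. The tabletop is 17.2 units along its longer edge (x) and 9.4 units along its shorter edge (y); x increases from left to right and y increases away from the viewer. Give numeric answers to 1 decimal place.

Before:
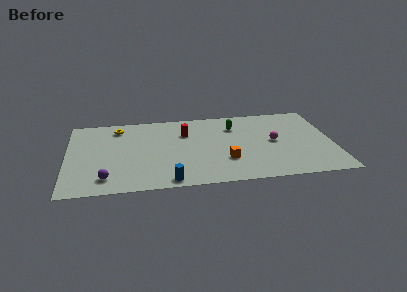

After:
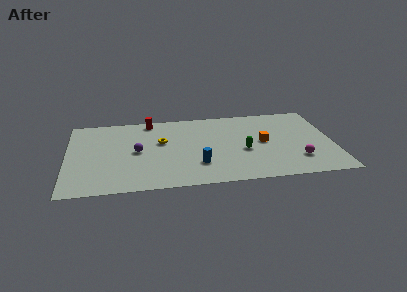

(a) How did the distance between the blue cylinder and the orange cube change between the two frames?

+0.6

They were about 4.2 units apart before and 4.8 after — 0.6 units further apart.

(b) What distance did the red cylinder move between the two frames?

2.9

The red cylinder was near (7.7, 6.6) before and (5.4, 8.4) after, so it travelled √(2.3² + 1.8²) ≈ 2.9 units.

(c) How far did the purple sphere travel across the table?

3.6

The purple sphere was near (2.5, 1.7) before and (4.5, 4.7) after, so it travelled √(2.0² + 3.0²) ≈ 3.6 units.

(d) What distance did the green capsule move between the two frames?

3.1

From (10.9, 7.0) to (11.4, 3.9), the green capsule covered √(0.5² + 3.1²) ≈ 3.1 units.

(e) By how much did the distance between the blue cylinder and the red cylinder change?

+0.7

The distance was about 5.8 in the first image and 6.5 in the second, so they moved 0.7 units further apart.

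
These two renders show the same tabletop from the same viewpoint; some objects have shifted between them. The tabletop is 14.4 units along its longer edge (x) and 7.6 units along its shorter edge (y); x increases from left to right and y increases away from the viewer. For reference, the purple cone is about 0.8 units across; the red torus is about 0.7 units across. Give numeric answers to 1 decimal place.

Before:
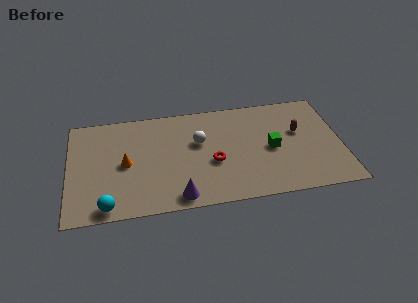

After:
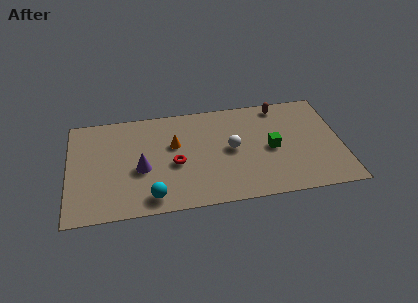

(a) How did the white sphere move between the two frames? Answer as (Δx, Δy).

(1.7, -0.8)

The white sphere was at about (6.9, 4.7) and moved to about (8.6, 3.9).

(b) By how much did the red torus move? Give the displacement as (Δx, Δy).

(-2.0, 0.2)

The red torus was at about (7.6, 3.1) and moved to about (5.6, 3.3).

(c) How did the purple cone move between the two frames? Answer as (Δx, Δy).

(-1.9, 2.3)

From the two frames, the purple cone sits at roughly (5.7, 0.9) before and (3.8, 3.2) after.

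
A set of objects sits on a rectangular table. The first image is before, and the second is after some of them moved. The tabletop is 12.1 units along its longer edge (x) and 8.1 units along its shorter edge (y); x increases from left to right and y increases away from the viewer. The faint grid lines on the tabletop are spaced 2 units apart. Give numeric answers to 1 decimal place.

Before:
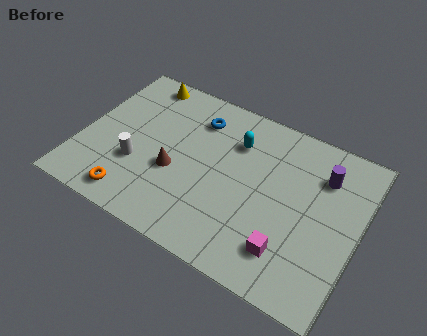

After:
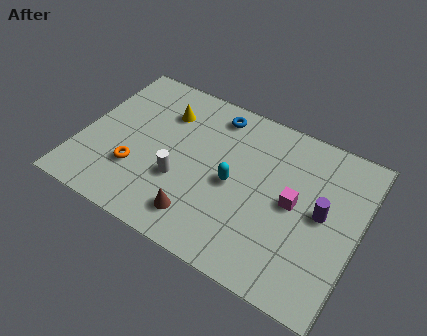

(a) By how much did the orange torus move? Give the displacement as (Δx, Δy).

(-0.1, 1.4)

From the two frames, the orange torus sits at roughly (2.7, 1.1) before and (2.6, 2.5) after.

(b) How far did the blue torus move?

0.9

The blue torus moved from about (4.7, 6.3) to (5.4, 6.9), a distance of √(0.7² + 0.6²) ≈ 0.9.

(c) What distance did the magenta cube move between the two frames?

2.3

The magenta cube moved from about (9.4, 1.8) to (9.3, 4.1), a distance of √(0.1² + 2.3²) ≈ 2.3.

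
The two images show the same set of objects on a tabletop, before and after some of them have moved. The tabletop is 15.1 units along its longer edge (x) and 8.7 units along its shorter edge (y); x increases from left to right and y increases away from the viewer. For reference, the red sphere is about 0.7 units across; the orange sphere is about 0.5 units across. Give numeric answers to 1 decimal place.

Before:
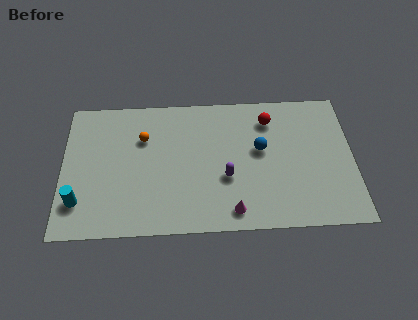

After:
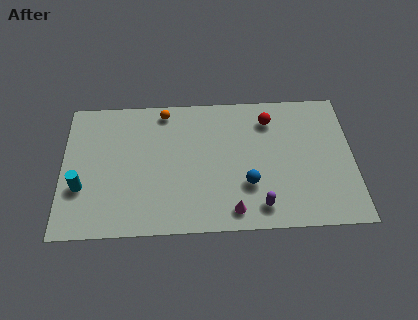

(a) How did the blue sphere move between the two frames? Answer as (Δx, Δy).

(-0.7, -2.2)

The blue sphere started near (10.3, 5.0) and ended near (9.6, 2.8).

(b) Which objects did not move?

the magenta cone and the red sphere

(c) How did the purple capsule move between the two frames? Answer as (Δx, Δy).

(1.7, -1.9)

The purple capsule started near (8.5, 3.3) and ended near (10.2, 1.4).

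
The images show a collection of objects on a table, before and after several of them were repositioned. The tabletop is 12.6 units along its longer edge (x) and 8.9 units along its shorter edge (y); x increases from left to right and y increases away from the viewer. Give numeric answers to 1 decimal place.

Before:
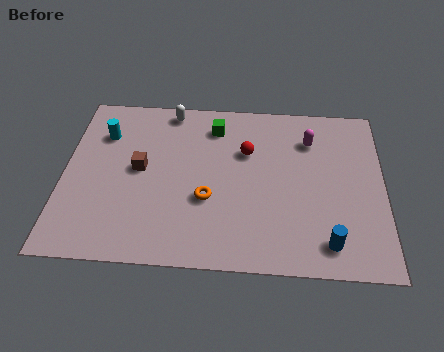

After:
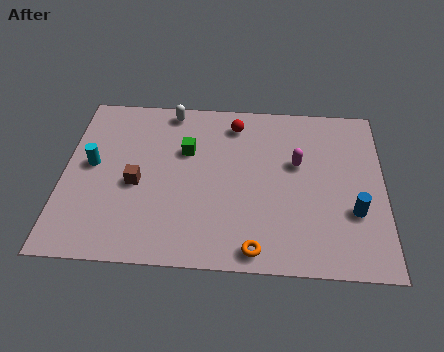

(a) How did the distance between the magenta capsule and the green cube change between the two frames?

+0.6

The distance was about 3.8 in the first image and 4.4 in the second, so they moved 0.6 units further apart.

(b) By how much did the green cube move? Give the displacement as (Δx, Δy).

(-1.1, -1.4)

The green cube was at about (5.9, 7.2) and moved to about (4.8, 5.8).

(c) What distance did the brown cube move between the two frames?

0.8

From (3.0, 4.7) to (2.9, 3.9), the brown cube covered √(0.1² + 0.8²) ≈ 0.8 units.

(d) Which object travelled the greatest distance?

the orange torus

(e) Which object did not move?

the white capsule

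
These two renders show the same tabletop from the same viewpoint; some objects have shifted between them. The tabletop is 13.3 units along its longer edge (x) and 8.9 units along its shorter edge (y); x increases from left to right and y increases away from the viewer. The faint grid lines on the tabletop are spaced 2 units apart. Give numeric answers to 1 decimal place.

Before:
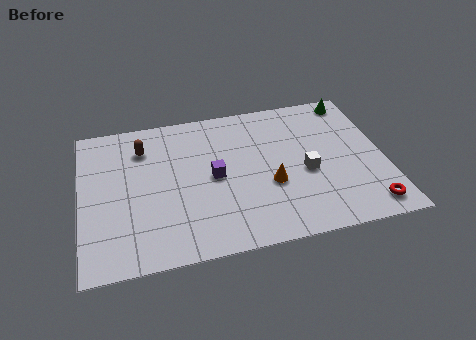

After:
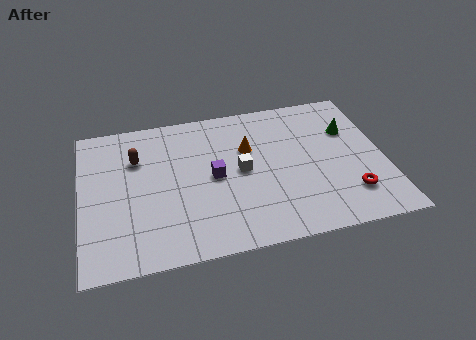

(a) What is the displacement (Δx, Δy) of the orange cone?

(-0.8, 2.4)

From the two frames, the orange cone sits at roughly (8.2, 3.4) before and (7.4, 5.8) after.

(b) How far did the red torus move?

1.1

From (12.3, 1.2) to (11.6, 2.1), the red torus covered √(0.7² + 0.9²) ≈ 1.1 units.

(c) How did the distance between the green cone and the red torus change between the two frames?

-2.8

They were about 6.7 units apart before and 3.9 after — 2.8 units closer together.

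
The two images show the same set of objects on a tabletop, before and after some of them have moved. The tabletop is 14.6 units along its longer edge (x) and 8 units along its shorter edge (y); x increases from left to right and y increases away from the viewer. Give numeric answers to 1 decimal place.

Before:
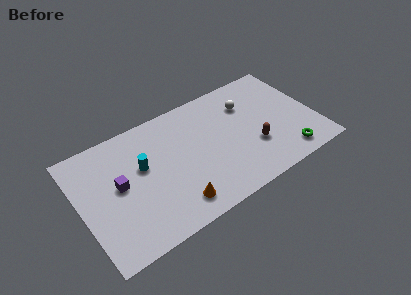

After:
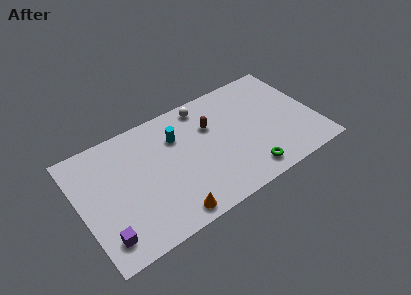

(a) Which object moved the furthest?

the brown capsule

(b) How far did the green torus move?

2.5

The green torus was near (12.4, 1.2) before and (9.9, 1.2) after, so it travelled √(2.5² + 0.0²) ≈ 2.5 units.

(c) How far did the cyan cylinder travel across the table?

2.5

From (3.9, 4.8) to (6.2, 5.7), the cyan cylinder covered √(2.3² + 0.9²) ≈ 2.5 units.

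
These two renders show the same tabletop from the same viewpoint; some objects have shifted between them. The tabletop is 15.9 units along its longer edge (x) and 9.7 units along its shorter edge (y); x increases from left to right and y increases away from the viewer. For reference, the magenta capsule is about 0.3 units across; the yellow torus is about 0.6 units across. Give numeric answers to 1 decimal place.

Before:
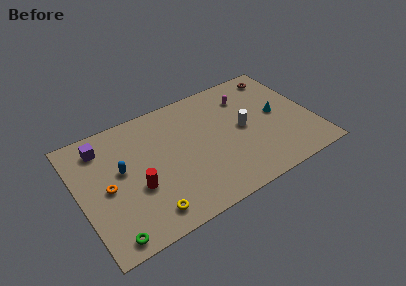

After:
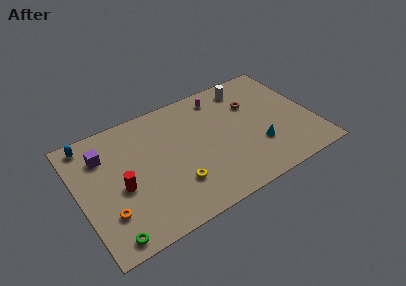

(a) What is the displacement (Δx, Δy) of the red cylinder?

(-1.0, 0.5)

From the two frames, the red cylinder sits at roughly (3.7, 3.7) before and (2.7, 4.2) after.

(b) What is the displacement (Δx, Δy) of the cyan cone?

(-1.7, -2.0)

The cyan cone started near (13.6, 5.0) and ended near (11.9, 3.0).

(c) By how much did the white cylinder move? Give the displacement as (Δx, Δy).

(0.8, 3.3)

The white cylinder started near (11.2, 4.9) and ended near (12.0, 8.2).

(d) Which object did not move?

the green torus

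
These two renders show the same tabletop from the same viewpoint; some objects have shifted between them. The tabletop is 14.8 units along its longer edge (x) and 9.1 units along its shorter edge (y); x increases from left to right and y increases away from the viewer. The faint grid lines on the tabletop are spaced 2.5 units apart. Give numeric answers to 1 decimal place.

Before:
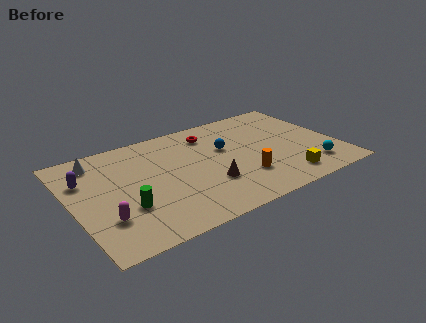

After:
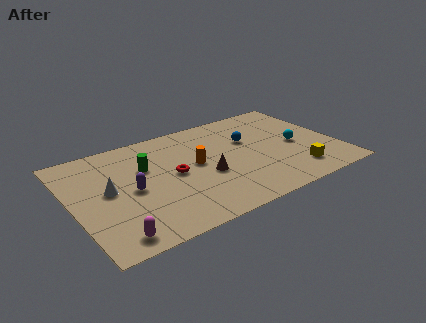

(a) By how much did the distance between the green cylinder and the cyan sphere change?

-1.8

Before: roughly 10.4 units apart; after: 8.6. That's 1.8 units closer together.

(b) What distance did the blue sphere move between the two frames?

1.4

The blue sphere was near (8.7, 5.6) before and (10.1, 5.8) after, so it travelled √(1.4² + 0.2²) ≈ 1.4 units.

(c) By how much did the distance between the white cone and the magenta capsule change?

-1.3

The distance was about 5.0 in the first image and 3.7 in the second, so they moved 1.3 units closer together.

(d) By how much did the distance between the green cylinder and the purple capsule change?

-1.9

The distance was about 3.8 in the first image and 1.9 in the second, so they moved 1.9 units closer together.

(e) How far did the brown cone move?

0.8

From (7.3, 2.9) to (7.3, 3.7), the brown cone covered √(0.0² + 0.8²) ≈ 0.8 units.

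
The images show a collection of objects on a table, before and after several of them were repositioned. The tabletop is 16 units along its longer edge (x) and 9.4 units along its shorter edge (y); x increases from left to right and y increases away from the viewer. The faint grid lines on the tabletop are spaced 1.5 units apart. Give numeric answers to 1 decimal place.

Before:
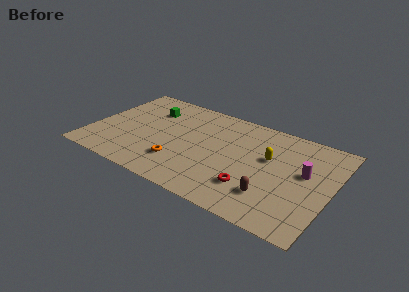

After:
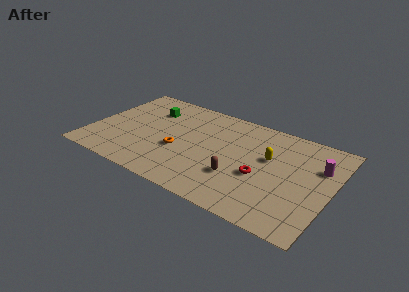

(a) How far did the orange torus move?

1.2

From (6.2, 2.5) to (6.0, 3.7), the orange torus covered √(0.2² + 1.2²) ≈ 1.2 units.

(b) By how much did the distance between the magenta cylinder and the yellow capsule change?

+0.9

Before: roughly 2.4 units apart; after: 3.3. That's 0.9 units further apart.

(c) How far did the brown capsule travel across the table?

2.4

From (12.4, 2.4) to (10.1, 3.0), the brown capsule covered √(2.3² + 0.6²) ≈ 2.4 units.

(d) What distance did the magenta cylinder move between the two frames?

1.3

The magenta cylinder was near (14.2, 5.4) before and (15.0, 6.4) after, so it travelled √(0.8² + 1.0²) ≈ 1.3 units.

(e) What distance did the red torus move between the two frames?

1.4

The red torus was near (11.1, 2.5) before and (11.5, 3.8) after, so it travelled √(0.4² + 1.3²) ≈ 1.4 units.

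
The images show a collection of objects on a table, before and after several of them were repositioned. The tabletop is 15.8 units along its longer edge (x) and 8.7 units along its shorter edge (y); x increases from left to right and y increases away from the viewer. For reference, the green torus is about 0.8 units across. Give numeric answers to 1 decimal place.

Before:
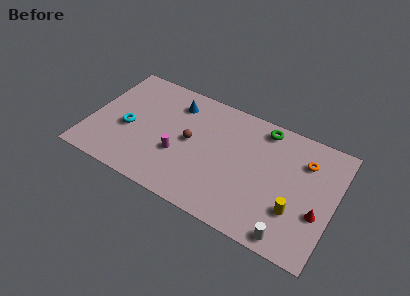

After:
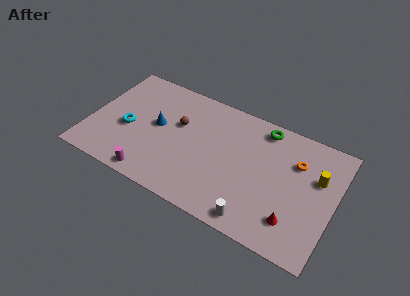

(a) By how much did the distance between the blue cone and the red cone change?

-0.8

The distance was about 10.4 in the first image and 9.6 in the second, so they moved 0.8 units closer together.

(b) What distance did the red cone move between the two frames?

1.8

The red cone moved from about (14.9, 3.2) to (13.5, 2.0), a distance of √(1.4² + 1.2²) ≈ 1.8.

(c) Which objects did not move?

the cyan torus and the green torus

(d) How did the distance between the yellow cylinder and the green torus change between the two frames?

-1.3

They were about 5.5 units apart before and 4.2 after — 1.3 units closer together.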